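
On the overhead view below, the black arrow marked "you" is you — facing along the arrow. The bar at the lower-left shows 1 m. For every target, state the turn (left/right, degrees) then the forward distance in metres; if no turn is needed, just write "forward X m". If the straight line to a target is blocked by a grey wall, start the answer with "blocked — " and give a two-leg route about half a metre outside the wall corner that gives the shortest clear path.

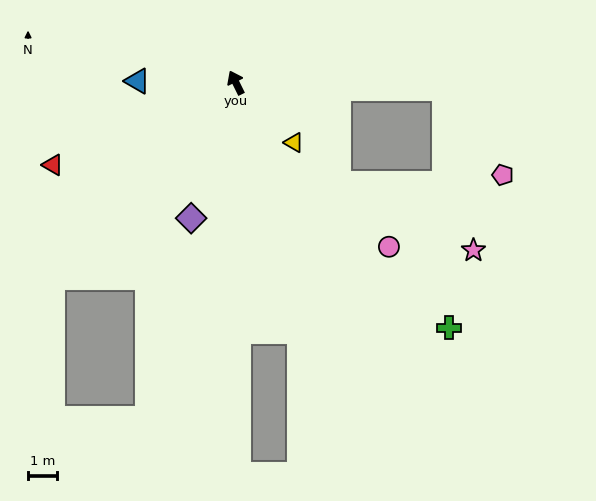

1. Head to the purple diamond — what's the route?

turn left 135°, forward 4.9 m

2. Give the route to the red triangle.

turn left 88°, forward 6.8 m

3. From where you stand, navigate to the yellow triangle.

turn right 162°, forward 2.8 m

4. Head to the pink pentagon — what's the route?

blocked — turn right 118°, forward 7.1 m, then turn right 54°, forward 3.6 m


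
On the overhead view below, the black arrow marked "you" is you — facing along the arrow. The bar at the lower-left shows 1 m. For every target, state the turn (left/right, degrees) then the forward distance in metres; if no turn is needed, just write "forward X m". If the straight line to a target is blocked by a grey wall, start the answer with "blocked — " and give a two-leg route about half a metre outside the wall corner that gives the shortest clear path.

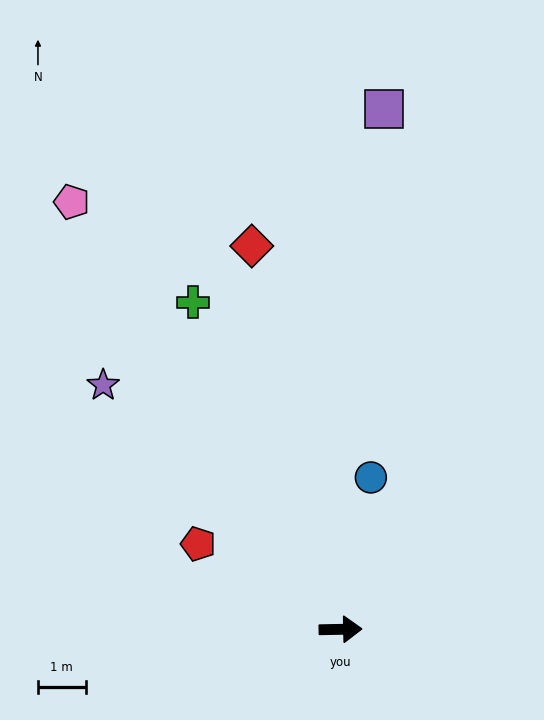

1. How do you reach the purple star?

turn left 133°, forward 7.1 m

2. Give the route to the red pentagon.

turn left 148°, forward 3.5 m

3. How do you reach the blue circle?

turn left 78°, forward 3.2 m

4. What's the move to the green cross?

turn left 113°, forward 7.5 m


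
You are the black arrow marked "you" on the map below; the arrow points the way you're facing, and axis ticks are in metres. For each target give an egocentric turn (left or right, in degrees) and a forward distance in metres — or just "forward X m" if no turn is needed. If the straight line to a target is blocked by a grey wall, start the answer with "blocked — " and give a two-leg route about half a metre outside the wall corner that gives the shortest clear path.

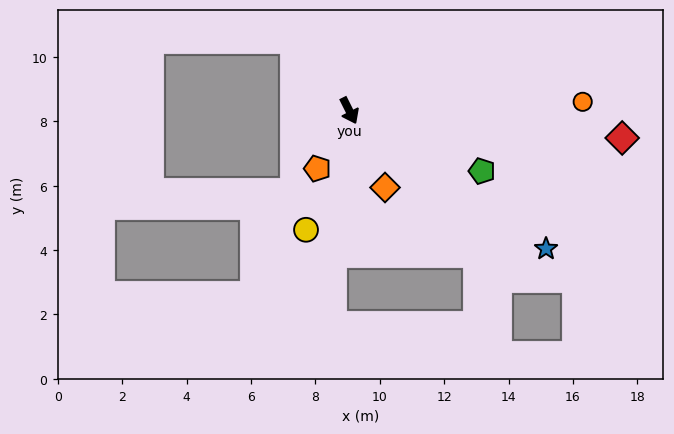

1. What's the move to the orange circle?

turn left 66°, forward 7.3 m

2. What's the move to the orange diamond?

forward 2.6 m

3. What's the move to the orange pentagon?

turn right 55°, forward 2.1 m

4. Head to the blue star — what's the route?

turn left 28°, forward 7.5 m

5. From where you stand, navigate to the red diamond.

turn left 58°, forward 8.5 m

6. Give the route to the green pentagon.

turn left 39°, forward 4.5 m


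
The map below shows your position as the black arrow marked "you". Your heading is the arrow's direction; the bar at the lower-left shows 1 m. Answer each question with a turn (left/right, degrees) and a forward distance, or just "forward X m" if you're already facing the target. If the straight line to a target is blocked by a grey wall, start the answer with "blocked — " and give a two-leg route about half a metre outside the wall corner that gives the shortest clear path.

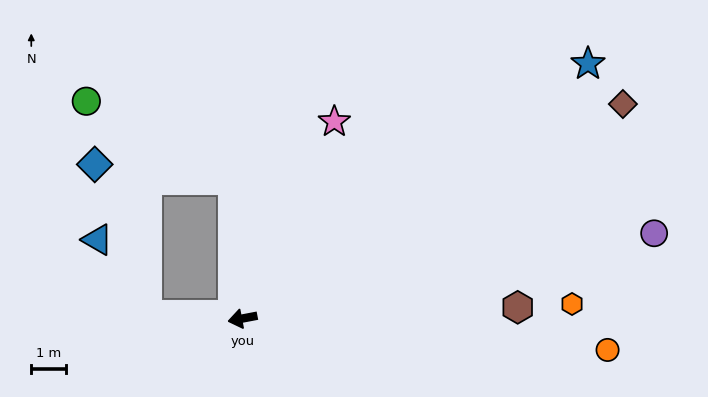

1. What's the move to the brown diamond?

turn right 161°, forward 12.5 m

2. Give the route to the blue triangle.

blocked — turn right 13°, forward 2.7 m, then turn right 54°, forward 2.6 m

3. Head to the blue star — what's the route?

turn right 154°, forward 12.3 m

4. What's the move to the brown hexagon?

turn left 172°, forward 7.9 m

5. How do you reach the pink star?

turn right 126°, forward 6.2 m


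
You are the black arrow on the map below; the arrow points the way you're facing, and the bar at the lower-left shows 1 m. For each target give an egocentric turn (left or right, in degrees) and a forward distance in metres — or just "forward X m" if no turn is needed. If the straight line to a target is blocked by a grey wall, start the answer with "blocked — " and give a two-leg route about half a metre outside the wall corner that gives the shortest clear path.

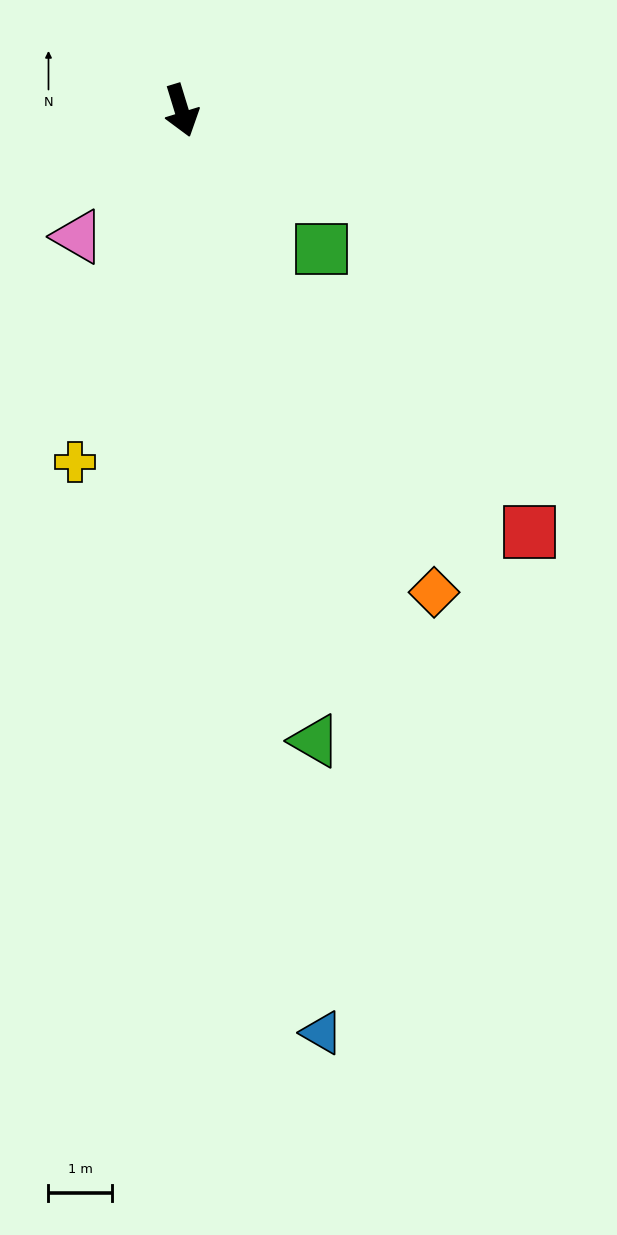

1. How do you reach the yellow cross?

turn right 34°, forward 5.8 m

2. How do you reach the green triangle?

turn right 5°, forward 10.1 m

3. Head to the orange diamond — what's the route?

turn left 11°, forward 8.5 m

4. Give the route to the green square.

turn left 28°, forward 3.1 m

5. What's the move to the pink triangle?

turn right 56°, forward 2.6 m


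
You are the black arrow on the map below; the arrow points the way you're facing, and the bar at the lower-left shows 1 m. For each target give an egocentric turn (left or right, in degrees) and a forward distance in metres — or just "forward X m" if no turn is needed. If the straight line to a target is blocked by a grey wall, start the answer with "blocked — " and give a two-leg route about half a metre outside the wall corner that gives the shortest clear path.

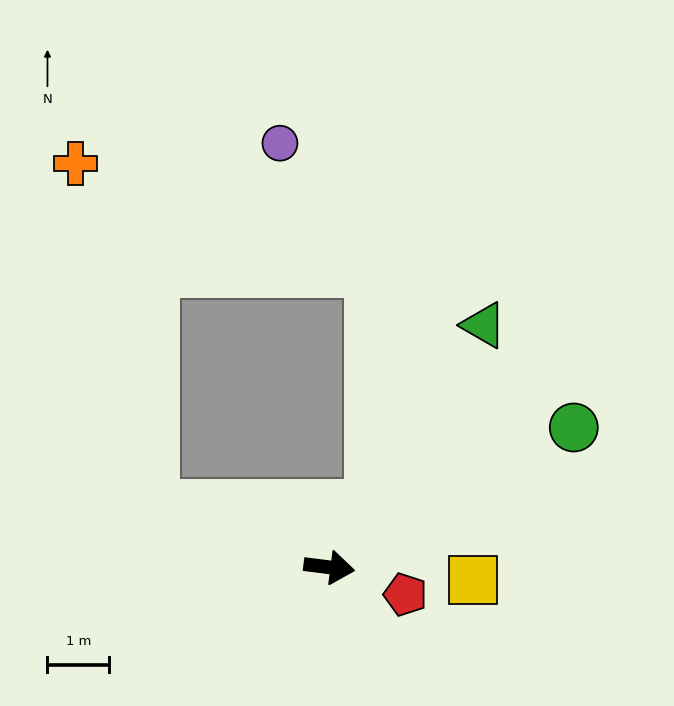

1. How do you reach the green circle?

turn left 37°, forward 4.6 m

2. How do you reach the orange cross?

blocked — turn left 168°, forward 3.0 m, then turn right 58°, forward 5.7 m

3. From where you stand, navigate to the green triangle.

turn left 65°, forward 4.7 m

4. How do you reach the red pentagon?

turn right 12°, forward 1.3 m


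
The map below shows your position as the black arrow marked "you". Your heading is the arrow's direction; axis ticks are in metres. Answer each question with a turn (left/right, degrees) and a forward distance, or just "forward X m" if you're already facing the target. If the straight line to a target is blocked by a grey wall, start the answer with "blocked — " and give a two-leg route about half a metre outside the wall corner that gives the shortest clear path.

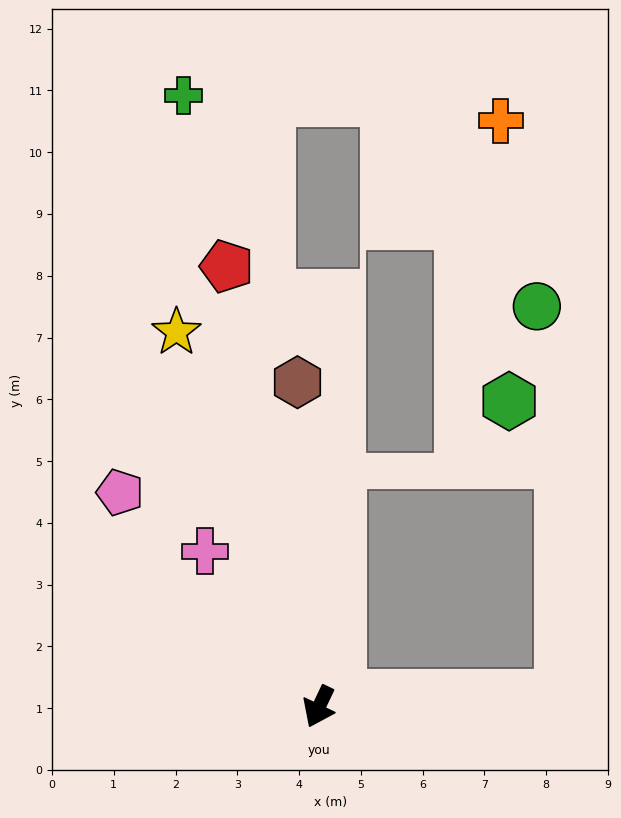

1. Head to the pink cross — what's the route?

turn right 118°, forward 3.1 m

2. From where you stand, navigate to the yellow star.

turn right 134°, forward 6.5 m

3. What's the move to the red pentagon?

turn right 143°, forward 7.3 m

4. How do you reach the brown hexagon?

turn right 151°, forward 5.3 m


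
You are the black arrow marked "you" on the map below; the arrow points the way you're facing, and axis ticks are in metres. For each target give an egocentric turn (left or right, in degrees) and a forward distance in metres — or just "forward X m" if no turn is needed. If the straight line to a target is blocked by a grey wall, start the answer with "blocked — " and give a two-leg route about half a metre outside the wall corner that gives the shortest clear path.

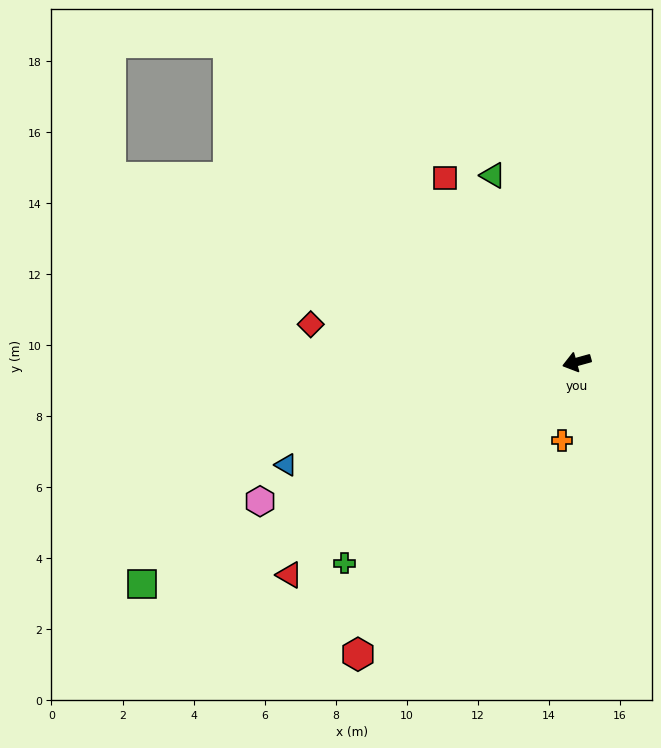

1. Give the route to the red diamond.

turn right 24°, forward 7.6 m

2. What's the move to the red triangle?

turn left 21°, forward 10.1 m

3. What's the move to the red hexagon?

turn left 38°, forward 10.3 m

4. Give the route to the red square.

turn right 70°, forward 6.4 m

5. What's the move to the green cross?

turn left 25°, forward 8.7 m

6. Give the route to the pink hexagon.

turn left 8°, forward 9.7 m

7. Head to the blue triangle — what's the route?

turn left 4°, forward 8.7 m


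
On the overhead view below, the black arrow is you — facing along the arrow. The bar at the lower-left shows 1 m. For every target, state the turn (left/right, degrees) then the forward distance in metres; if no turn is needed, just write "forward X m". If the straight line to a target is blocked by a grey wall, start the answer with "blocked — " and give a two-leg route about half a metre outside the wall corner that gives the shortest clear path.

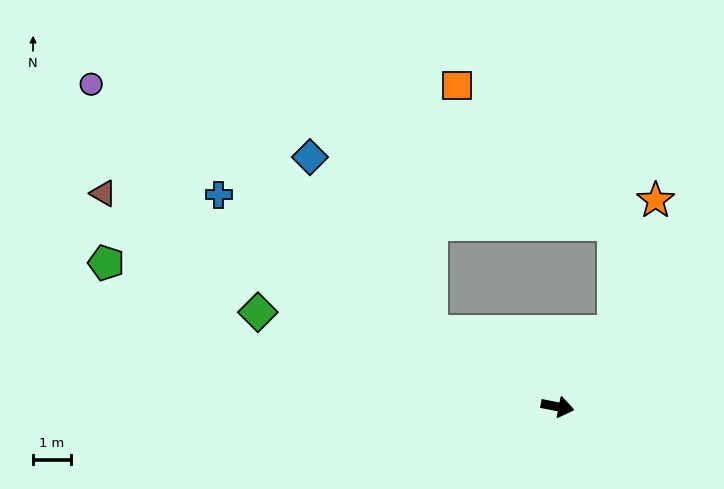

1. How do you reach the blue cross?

turn left 159°, forward 10.6 m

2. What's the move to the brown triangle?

turn left 166°, forward 13.3 m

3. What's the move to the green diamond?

turn left 174°, forward 8.3 m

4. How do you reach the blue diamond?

blocked — turn left 160°, forward 3.9 m, then turn right 24°, forward 5.6 m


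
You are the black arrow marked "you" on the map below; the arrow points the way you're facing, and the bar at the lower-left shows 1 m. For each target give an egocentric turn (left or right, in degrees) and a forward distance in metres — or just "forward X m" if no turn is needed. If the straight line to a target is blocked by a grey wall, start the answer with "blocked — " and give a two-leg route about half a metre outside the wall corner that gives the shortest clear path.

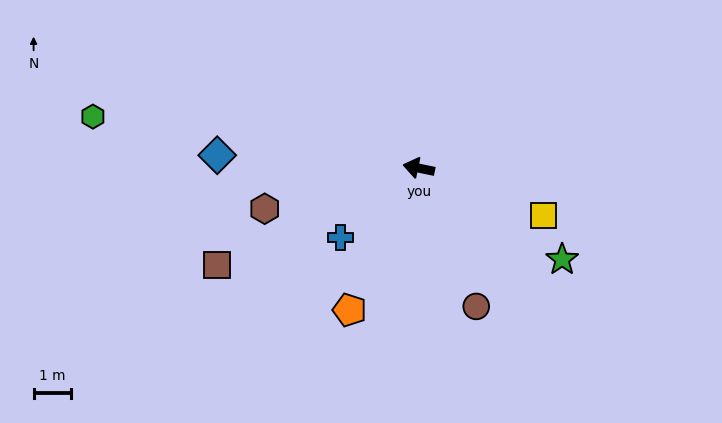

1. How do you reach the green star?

turn left 159°, forward 4.5 m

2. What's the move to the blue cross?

turn left 53°, forward 2.8 m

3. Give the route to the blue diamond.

turn left 8°, forward 5.4 m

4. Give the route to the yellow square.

turn left 171°, forward 3.5 m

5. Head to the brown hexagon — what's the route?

turn left 27°, forward 4.2 m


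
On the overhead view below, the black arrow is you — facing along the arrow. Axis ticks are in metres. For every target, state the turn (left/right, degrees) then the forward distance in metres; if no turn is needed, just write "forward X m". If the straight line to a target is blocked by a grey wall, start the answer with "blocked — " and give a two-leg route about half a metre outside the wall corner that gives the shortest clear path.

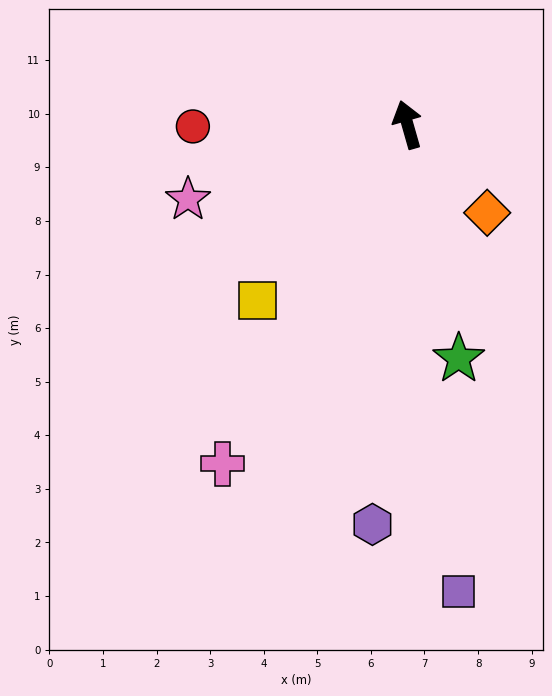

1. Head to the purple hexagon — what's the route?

turn left 159°, forward 7.5 m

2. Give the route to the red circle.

turn left 75°, forward 4.0 m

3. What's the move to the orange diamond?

turn right 154°, forward 2.2 m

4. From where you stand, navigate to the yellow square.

turn left 124°, forward 4.3 m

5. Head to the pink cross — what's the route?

turn left 135°, forward 7.2 m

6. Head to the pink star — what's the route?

turn left 93°, forward 4.3 m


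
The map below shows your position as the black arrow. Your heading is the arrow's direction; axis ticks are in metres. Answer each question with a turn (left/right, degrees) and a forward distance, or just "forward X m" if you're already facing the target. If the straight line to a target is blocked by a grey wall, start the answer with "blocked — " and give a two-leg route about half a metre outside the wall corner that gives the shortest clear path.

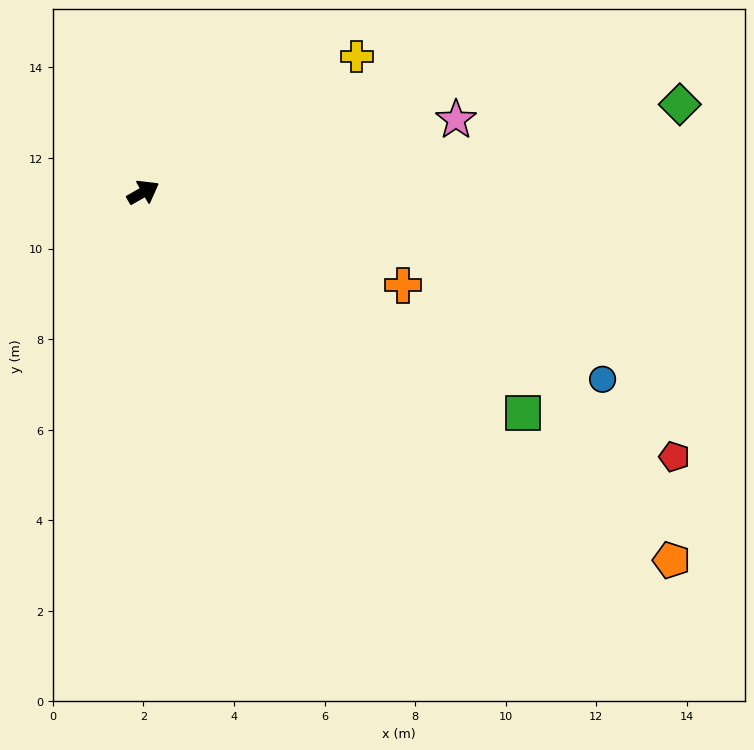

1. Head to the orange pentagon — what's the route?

turn right 64°, forward 14.2 m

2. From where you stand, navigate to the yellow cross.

turn left 3°, forward 5.6 m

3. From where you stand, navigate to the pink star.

turn right 17°, forward 7.1 m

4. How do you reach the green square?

turn right 60°, forward 9.7 m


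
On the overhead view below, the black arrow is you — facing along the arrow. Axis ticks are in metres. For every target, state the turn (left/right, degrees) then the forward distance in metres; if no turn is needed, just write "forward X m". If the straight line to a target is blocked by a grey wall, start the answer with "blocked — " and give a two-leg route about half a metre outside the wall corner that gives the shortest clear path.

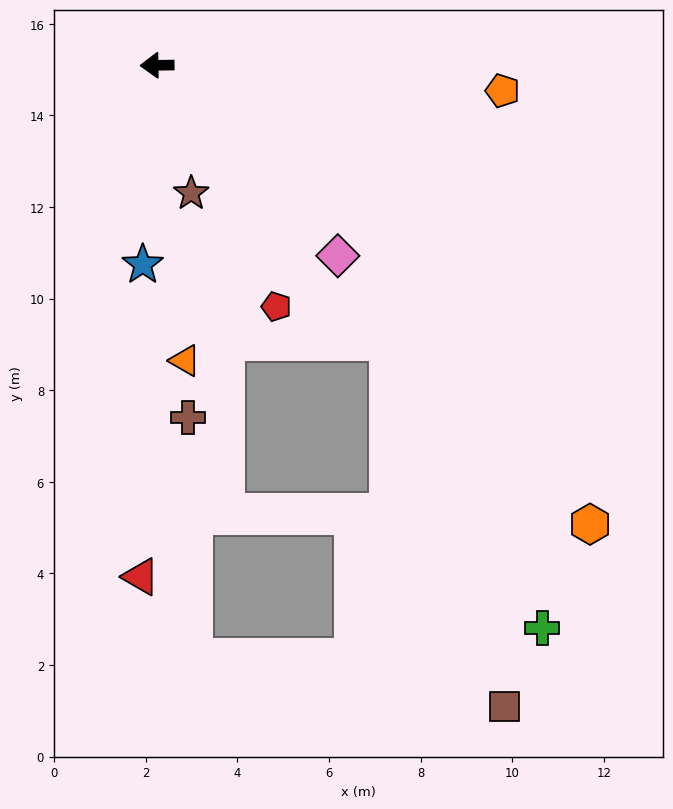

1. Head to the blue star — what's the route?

turn left 85°, forward 4.4 m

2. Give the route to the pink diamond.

turn left 133°, forward 5.7 m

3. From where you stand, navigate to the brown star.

turn left 104°, forward 2.9 m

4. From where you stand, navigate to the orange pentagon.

turn left 175°, forward 7.6 m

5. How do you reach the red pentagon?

turn left 115°, forward 5.9 m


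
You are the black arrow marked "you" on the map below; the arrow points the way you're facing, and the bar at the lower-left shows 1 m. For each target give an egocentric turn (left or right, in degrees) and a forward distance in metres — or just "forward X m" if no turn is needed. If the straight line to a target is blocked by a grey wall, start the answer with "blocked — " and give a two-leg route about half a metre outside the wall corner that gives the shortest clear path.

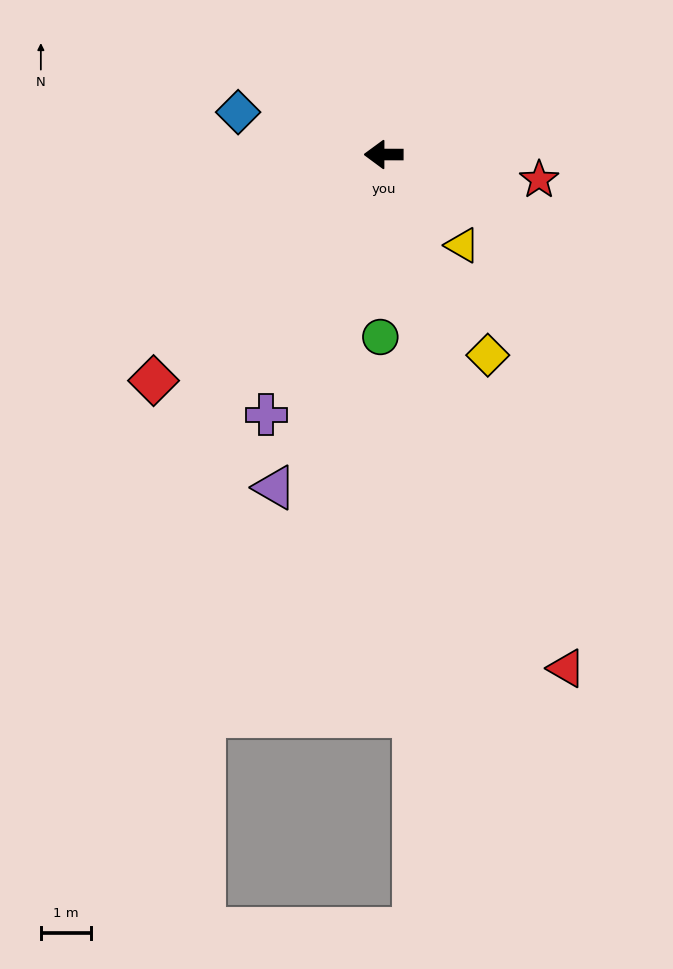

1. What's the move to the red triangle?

turn left 110°, forward 10.8 m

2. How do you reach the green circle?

turn left 89°, forward 3.6 m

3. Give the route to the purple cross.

turn left 66°, forward 5.7 m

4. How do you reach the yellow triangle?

turn left 131°, forward 2.4 m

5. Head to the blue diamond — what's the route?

turn right 16°, forward 3.0 m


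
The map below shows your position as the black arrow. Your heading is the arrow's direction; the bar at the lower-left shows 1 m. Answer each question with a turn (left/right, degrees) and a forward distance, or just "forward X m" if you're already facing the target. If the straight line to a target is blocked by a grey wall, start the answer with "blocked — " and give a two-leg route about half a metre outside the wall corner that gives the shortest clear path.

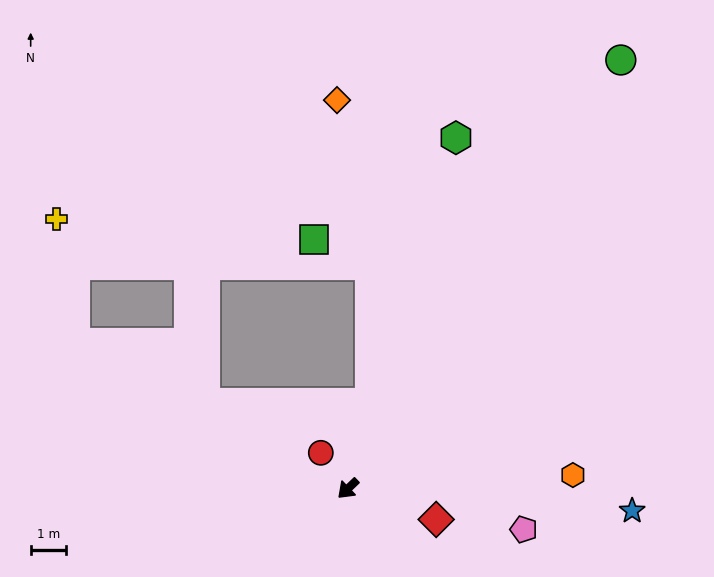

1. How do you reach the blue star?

turn left 132°, forward 8.1 m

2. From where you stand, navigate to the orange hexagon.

turn left 140°, forward 6.4 m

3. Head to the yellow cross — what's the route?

blocked — turn right 72°, forward 8.8 m, then turn right 53°, forward 3.6 m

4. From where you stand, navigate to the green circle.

turn right 166°, forward 14.5 m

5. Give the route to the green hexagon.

turn right 151°, forward 10.4 m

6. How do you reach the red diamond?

turn left 117°, forward 2.7 m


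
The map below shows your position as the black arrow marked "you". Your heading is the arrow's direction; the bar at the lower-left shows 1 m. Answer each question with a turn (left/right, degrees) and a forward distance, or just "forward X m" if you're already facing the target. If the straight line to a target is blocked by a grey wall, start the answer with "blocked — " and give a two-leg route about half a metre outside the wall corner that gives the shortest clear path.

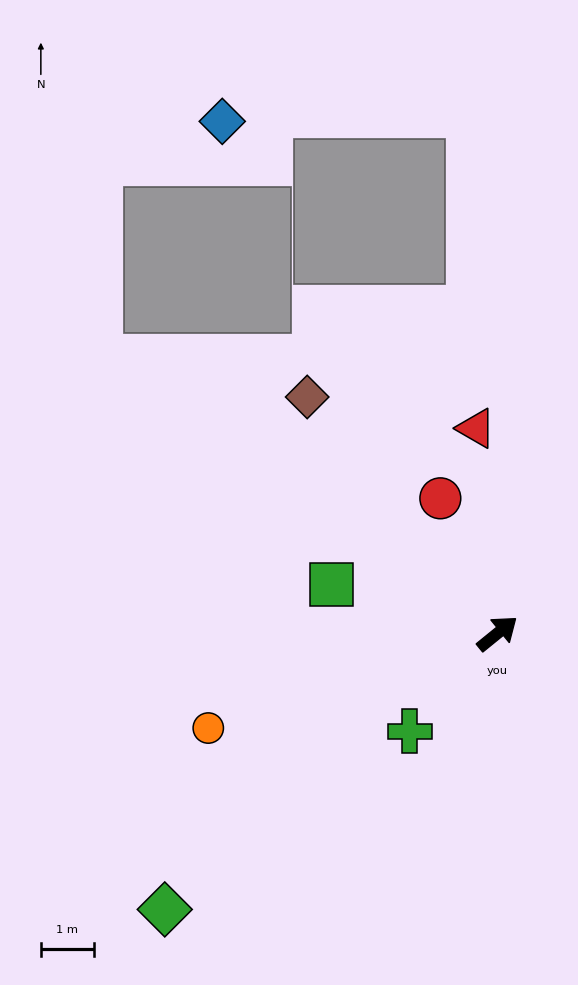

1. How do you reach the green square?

turn left 125°, forward 3.3 m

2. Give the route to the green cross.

turn right 171°, forward 2.5 m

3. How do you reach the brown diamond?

turn left 90°, forward 5.7 m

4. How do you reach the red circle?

turn left 74°, forward 2.8 m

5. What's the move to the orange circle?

turn left 159°, forward 5.8 m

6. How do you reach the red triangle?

turn left 57°, forward 3.9 m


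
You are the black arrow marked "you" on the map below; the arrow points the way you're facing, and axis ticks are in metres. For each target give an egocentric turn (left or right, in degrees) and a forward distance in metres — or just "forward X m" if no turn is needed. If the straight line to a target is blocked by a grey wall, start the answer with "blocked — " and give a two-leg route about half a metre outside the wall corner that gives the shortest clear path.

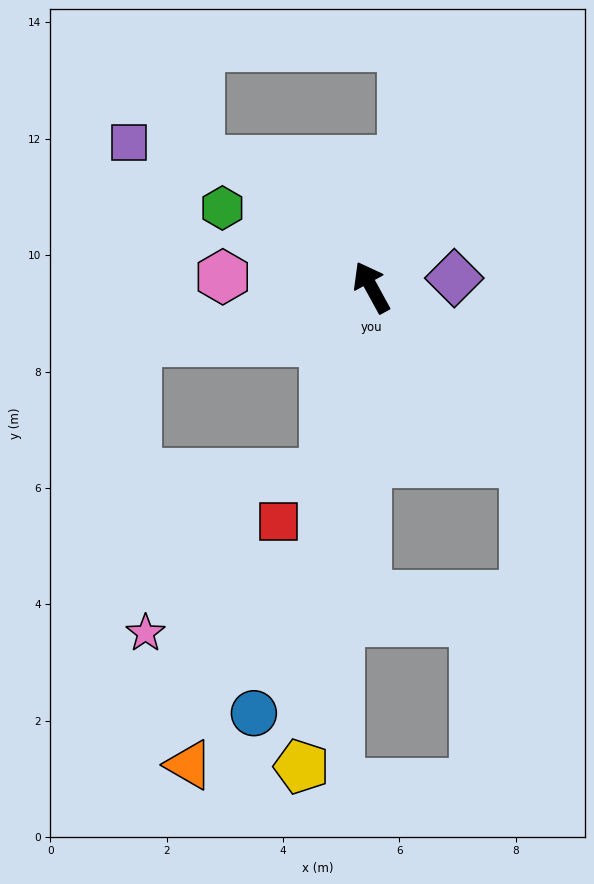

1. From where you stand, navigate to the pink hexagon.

turn left 57°, forward 2.6 m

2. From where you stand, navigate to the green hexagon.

turn left 33°, forward 2.9 m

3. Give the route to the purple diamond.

turn right 112°, forward 1.4 m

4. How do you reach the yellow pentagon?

turn left 143°, forward 8.3 m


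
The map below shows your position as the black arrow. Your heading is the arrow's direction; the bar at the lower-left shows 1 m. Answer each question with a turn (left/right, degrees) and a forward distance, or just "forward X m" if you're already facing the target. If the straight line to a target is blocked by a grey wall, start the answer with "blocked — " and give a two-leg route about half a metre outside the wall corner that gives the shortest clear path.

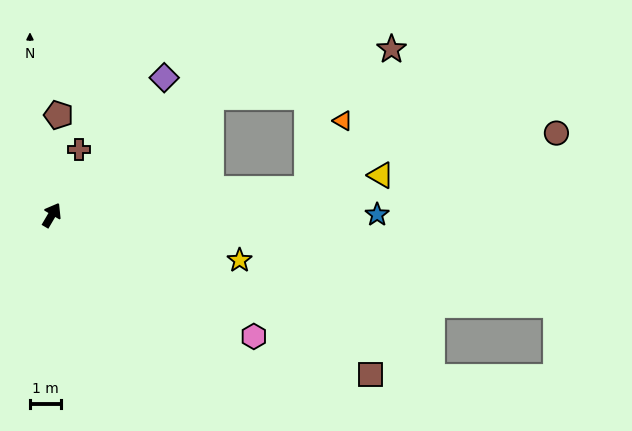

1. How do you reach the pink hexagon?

turn right 91°, forward 7.5 m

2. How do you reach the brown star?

blocked — turn right 23°, forward 6.3 m, then turn right 22°, forward 5.9 m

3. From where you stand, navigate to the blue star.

turn right 59°, forward 10.4 m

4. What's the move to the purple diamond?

turn right 9°, forward 5.6 m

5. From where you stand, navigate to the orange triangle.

blocked — turn right 54°, forward 8.2 m, then turn left 57°, forward 2.4 m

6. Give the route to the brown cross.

turn left 8°, forward 2.3 m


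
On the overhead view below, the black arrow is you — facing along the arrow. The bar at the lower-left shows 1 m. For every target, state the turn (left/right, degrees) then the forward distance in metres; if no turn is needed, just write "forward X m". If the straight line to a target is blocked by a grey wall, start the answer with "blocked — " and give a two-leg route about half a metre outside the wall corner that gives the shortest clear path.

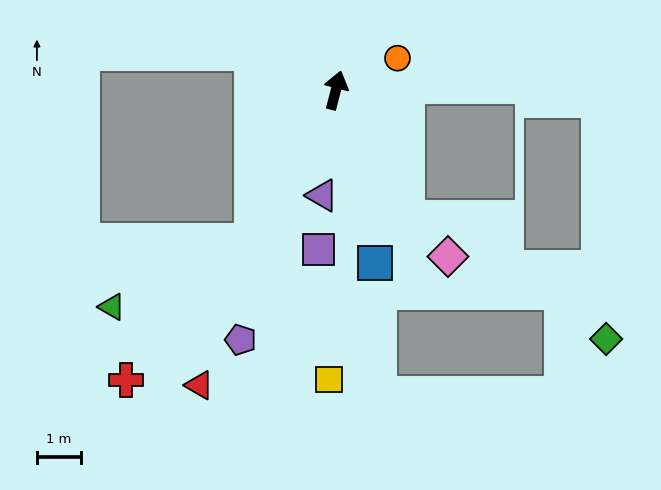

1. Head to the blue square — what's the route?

turn right 153°, forward 4.0 m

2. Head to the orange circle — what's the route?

turn right 48°, forward 1.6 m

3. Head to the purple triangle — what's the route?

turn right 173°, forward 2.4 m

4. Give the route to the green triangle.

blocked — turn left 166°, forward 3.9 m, then turn right 37°, forward 3.5 m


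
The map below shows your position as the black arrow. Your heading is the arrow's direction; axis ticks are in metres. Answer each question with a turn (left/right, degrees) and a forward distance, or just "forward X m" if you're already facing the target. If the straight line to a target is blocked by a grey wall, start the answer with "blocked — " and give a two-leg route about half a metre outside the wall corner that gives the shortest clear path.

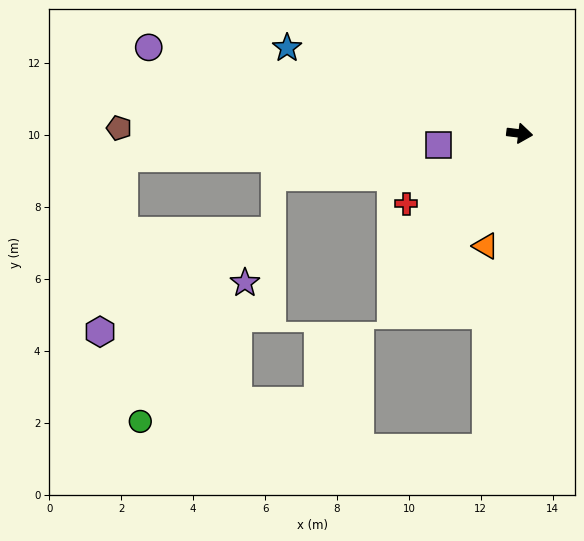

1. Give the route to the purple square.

turn right 165°, forward 2.3 m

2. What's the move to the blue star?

turn left 167°, forward 6.9 m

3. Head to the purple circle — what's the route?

turn left 174°, forward 10.6 m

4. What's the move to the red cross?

turn right 141°, forward 3.7 m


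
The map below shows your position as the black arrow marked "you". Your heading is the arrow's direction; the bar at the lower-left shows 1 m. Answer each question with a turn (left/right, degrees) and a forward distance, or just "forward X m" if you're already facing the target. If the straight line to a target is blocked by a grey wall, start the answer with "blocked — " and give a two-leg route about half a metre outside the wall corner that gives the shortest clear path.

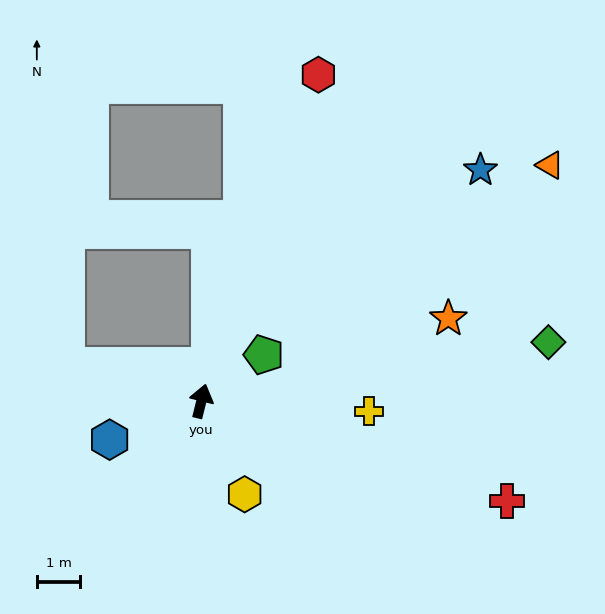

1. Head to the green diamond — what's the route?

turn right 66°, forward 8.1 m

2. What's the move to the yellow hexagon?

turn right 141°, forward 2.4 m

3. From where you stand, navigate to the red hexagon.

turn right 6°, forward 8.0 m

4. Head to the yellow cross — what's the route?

turn right 80°, forward 3.9 m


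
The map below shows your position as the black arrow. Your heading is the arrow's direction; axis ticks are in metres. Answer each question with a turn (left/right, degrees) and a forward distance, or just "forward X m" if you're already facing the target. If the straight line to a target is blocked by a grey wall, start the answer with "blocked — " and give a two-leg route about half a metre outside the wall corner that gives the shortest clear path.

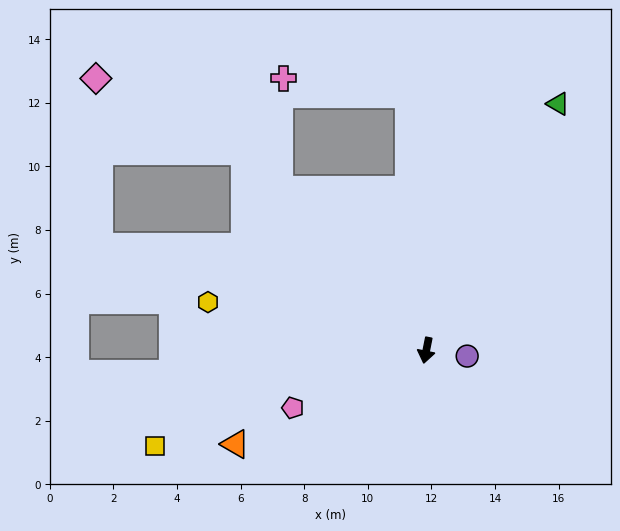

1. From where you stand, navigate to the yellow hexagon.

turn right 91°, forward 7.0 m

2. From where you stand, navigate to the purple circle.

turn left 93°, forward 1.3 m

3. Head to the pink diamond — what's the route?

blocked — turn right 126°, forward 8.5 m, then turn left 21°, forward 5.2 m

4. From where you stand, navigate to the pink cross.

blocked — turn right 165°, forward 8.1 m, then turn left 79°, forward 3.9 m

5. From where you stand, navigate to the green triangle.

turn left 163°, forward 8.8 m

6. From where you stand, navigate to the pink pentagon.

turn right 55°, forward 4.6 m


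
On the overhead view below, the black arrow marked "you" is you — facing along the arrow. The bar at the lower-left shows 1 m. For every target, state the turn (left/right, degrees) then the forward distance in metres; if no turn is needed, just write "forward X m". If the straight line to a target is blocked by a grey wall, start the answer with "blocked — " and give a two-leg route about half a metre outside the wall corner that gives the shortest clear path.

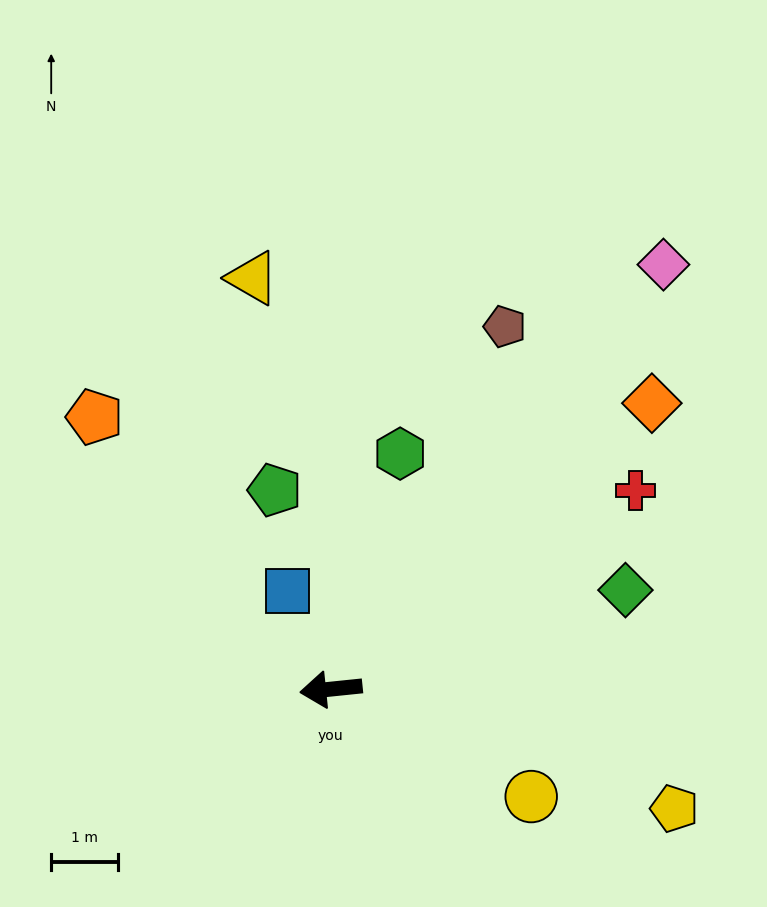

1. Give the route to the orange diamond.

turn right 144°, forward 6.4 m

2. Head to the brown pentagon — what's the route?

turn right 122°, forward 6.0 m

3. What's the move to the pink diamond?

turn right 134°, forward 8.1 m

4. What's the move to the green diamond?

turn right 167°, forward 4.7 m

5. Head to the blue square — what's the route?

turn right 72°, forward 1.6 m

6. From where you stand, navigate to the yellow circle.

turn left 146°, forward 3.4 m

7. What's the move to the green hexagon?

turn right 112°, forward 3.7 m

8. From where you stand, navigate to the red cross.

turn right 153°, forward 5.5 m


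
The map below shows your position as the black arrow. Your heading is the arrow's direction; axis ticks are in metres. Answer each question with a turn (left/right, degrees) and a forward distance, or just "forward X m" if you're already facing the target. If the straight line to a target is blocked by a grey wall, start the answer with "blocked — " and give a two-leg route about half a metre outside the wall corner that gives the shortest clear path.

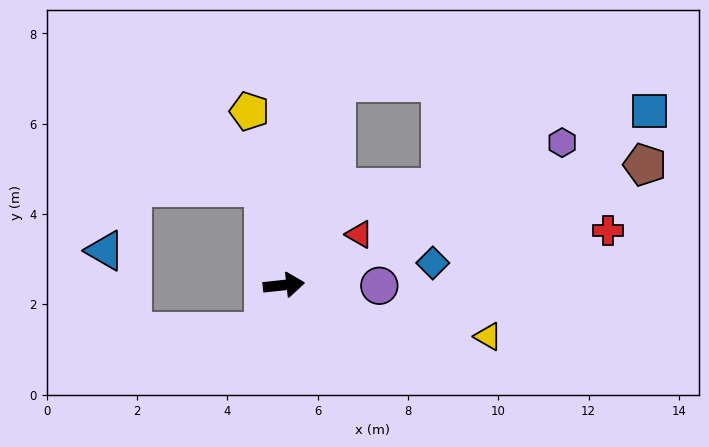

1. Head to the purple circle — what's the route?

turn right 7°, forward 2.1 m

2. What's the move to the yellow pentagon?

turn left 95°, forward 3.9 m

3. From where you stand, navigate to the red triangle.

turn left 28°, forward 2.0 m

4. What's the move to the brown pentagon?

turn left 12°, forward 8.4 m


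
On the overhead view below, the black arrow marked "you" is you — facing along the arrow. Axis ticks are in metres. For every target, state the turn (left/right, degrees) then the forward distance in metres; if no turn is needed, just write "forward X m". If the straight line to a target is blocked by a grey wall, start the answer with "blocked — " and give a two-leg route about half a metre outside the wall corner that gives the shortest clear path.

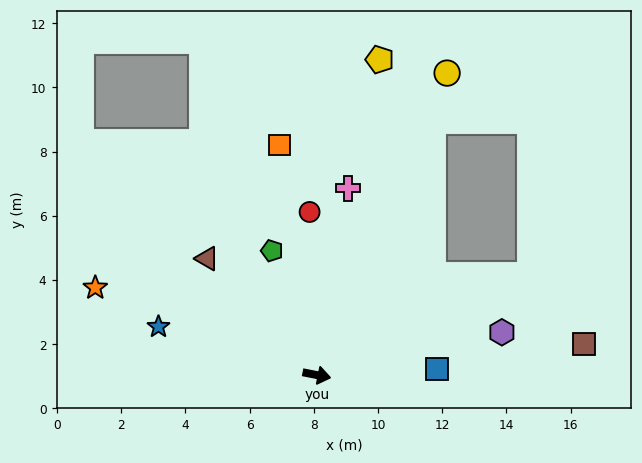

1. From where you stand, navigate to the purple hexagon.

turn left 24°, forward 5.9 m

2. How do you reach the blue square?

turn left 14°, forward 3.7 m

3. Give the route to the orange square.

turn left 110°, forward 7.3 m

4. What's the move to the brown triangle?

turn left 144°, forward 5.0 m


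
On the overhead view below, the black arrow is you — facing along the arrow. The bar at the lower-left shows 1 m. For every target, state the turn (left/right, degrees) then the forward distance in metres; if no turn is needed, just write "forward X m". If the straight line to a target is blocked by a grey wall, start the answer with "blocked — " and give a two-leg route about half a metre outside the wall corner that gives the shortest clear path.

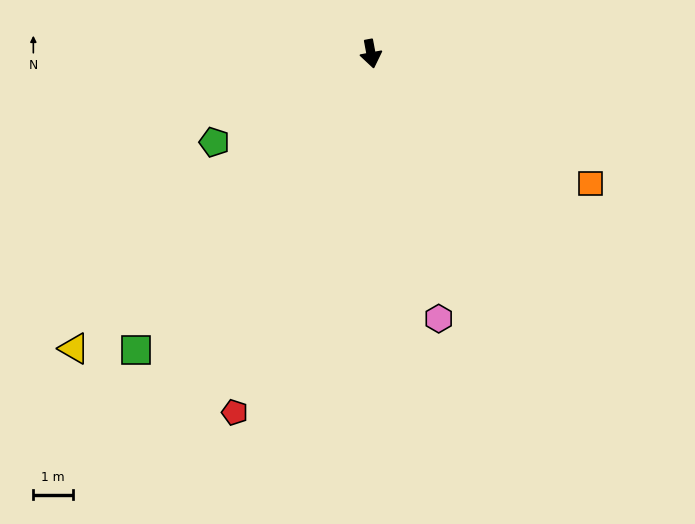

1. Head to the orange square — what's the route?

turn left 49°, forward 6.5 m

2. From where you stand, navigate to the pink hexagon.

turn left 4°, forward 7.0 m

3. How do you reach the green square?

turn right 49°, forward 9.6 m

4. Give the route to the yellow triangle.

turn right 56°, forward 10.7 m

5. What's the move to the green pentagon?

turn right 71°, forward 4.6 m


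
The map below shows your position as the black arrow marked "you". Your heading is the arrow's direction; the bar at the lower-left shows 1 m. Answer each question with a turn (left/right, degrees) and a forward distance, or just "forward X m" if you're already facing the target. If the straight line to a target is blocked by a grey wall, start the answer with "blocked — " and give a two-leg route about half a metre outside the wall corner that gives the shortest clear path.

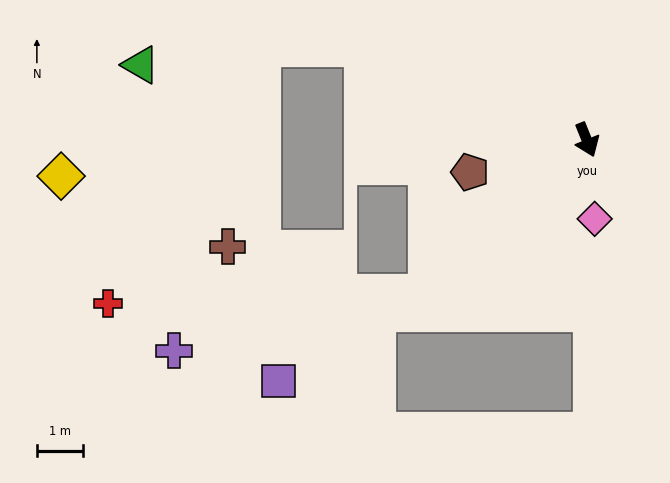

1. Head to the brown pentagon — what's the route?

turn right 96°, forward 2.6 m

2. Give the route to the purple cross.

blocked — turn right 68°, forward 4.8 m, then turn right 31°, forward 5.6 m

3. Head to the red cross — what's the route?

blocked — turn right 68°, forward 4.8 m, then turn right 42°, forward 6.9 m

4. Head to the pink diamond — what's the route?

turn right 16°, forward 1.7 m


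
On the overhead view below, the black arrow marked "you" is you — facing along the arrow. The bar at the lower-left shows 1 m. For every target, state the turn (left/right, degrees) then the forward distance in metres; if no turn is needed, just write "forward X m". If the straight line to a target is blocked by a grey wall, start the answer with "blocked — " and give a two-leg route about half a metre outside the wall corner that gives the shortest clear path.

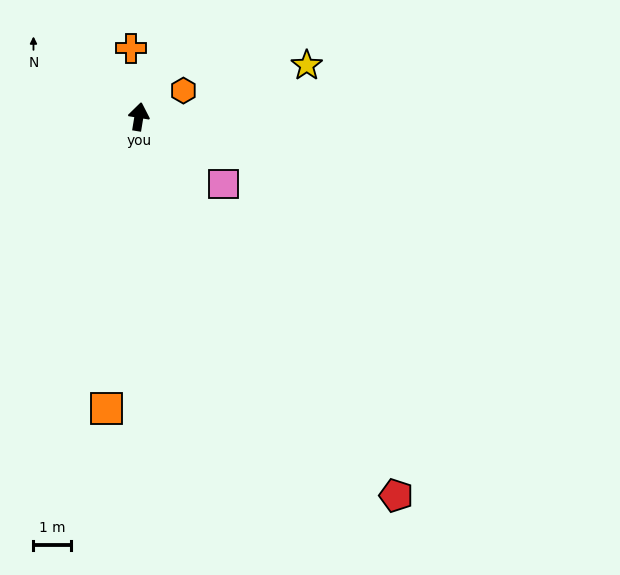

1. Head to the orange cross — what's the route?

turn left 16°, forward 1.8 m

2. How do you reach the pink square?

turn right 119°, forward 2.9 m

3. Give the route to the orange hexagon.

turn right 50°, forward 1.4 m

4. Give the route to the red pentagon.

turn right 137°, forward 12.2 m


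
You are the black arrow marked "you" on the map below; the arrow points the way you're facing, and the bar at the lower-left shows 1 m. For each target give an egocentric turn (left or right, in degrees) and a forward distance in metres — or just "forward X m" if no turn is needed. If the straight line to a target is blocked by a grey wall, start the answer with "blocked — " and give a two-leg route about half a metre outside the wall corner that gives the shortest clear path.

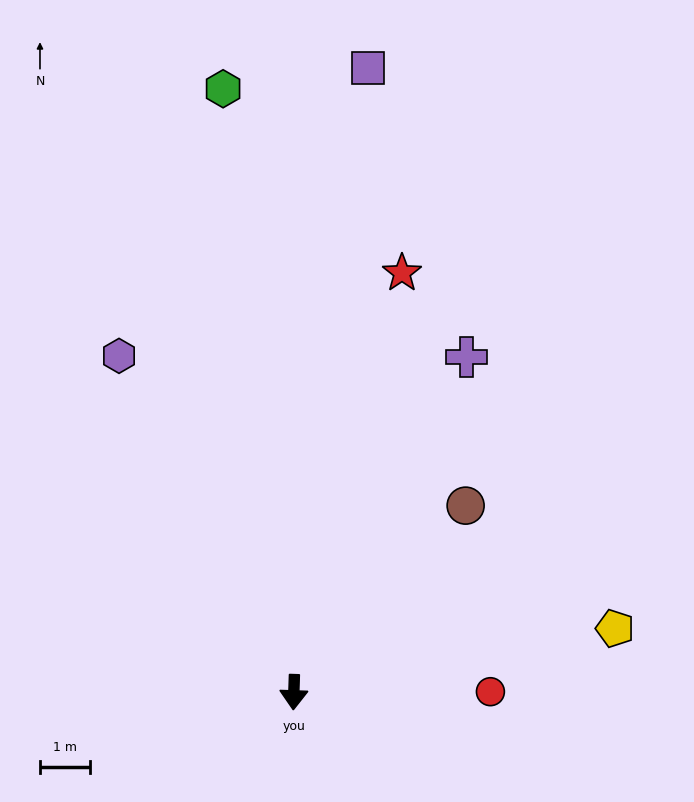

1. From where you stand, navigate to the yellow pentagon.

turn left 103°, forward 6.6 m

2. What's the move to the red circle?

turn left 92°, forward 3.9 m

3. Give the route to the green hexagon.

turn right 171°, forward 12.2 m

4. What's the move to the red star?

turn left 167°, forward 8.7 m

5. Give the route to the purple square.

turn left 175°, forward 12.6 m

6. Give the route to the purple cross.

turn left 155°, forward 7.5 m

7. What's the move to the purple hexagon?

turn right 151°, forward 7.6 m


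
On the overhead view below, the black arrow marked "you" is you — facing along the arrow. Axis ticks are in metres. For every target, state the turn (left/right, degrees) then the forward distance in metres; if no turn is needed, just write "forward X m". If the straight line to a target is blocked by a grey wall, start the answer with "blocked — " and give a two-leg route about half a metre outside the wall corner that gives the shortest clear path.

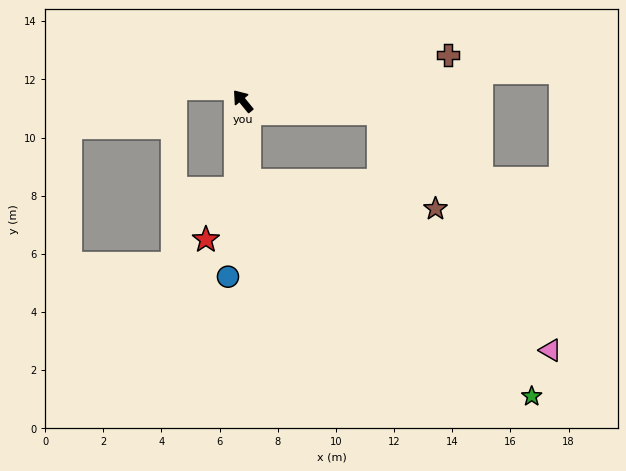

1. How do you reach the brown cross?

turn right 117°, forward 7.2 m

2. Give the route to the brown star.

blocked — turn right 134°, forward 4.7 m, then turn right 55°, forward 3.8 m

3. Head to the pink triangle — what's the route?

blocked — turn left 145°, forward 2.8 m, then turn left 57°, forward 11.9 m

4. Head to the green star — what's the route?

blocked — turn left 145°, forward 2.8 m, then turn left 49°, forward 12.2 m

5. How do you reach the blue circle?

turn left 136°, forward 6.1 m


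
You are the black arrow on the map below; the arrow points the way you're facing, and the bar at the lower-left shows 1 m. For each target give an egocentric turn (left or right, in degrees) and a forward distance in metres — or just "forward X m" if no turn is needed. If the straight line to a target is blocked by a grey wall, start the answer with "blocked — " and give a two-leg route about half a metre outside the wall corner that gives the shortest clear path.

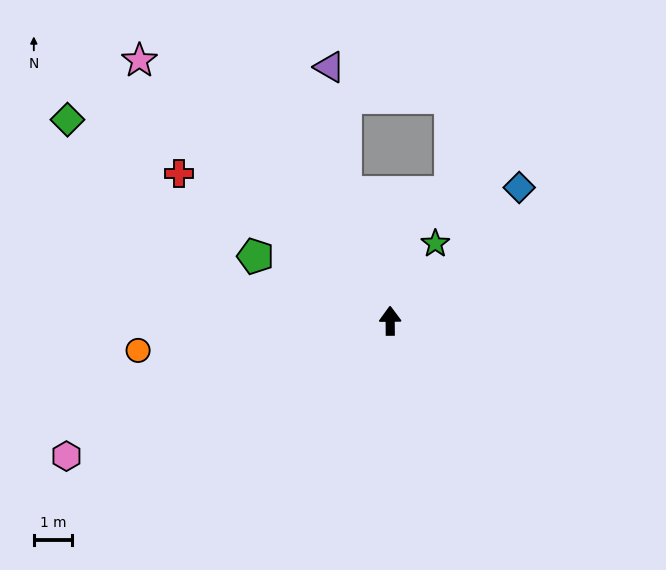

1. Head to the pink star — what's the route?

turn left 43°, forward 9.5 m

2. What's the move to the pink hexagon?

turn left 112°, forward 9.2 m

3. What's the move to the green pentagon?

turn left 64°, forward 3.9 m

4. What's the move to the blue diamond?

turn right 45°, forward 4.9 m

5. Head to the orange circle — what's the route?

turn left 96°, forward 6.7 m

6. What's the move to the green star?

turn right 31°, forward 2.3 m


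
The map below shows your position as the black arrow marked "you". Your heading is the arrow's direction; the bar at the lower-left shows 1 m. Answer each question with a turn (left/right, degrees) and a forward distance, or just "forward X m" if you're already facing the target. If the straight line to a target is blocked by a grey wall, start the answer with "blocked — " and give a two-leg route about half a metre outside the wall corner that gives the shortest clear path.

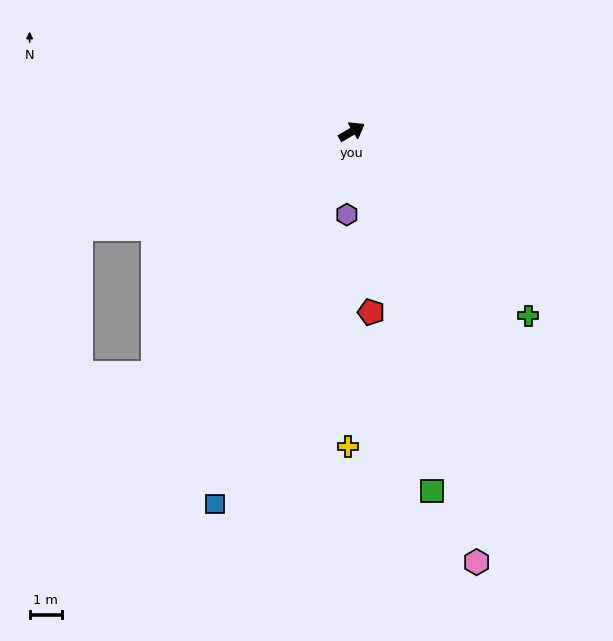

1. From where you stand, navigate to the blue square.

turn right 141°, forward 12.3 m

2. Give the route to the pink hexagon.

turn right 104°, forward 13.9 m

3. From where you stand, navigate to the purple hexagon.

turn right 124°, forward 2.6 m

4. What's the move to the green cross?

turn right 77°, forward 7.9 m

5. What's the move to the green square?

turn right 108°, forward 11.4 m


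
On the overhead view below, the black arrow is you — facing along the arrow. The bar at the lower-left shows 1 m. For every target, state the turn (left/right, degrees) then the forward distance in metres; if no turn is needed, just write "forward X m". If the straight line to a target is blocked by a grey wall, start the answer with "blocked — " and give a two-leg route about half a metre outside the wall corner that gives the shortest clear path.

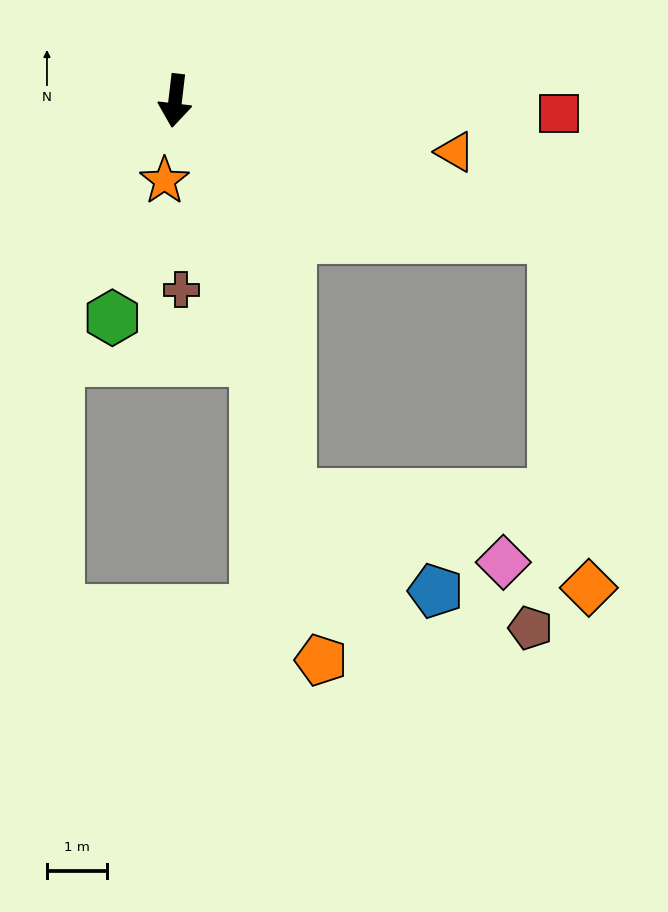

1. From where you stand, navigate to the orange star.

forward 1.3 m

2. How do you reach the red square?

turn left 95°, forward 6.4 m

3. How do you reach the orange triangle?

turn left 86°, forward 4.7 m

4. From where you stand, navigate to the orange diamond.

blocked — turn left 77°, forward 6.7 m, then turn right 64°, forward 5.8 m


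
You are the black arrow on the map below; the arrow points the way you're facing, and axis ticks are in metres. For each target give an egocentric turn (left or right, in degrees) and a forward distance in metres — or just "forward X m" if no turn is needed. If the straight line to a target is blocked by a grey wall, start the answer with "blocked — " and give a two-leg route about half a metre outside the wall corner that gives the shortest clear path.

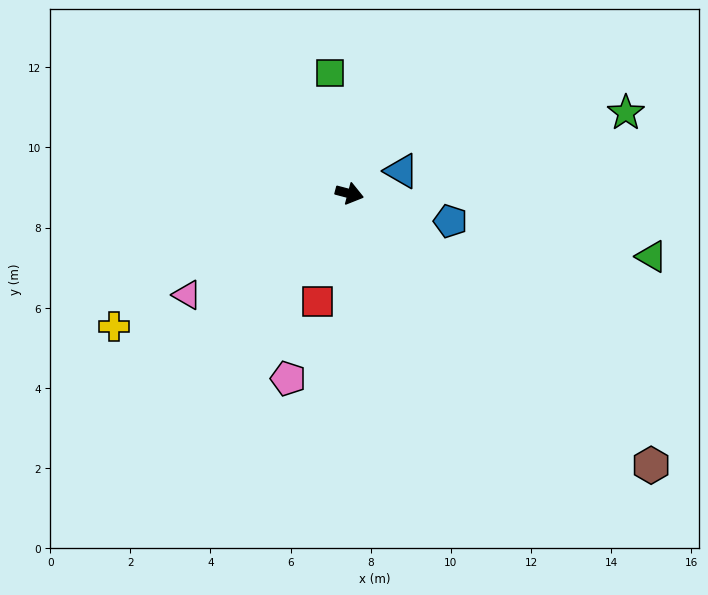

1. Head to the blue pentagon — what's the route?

forward 2.6 m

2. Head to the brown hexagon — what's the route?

turn right 27°, forward 10.1 m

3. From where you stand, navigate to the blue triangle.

turn left 38°, forward 1.4 m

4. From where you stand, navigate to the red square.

turn right 92°, forward 2.8 m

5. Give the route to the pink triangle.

turn right 133°, forward 4.8 m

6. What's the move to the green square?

turn left 114°, forward 3.1 m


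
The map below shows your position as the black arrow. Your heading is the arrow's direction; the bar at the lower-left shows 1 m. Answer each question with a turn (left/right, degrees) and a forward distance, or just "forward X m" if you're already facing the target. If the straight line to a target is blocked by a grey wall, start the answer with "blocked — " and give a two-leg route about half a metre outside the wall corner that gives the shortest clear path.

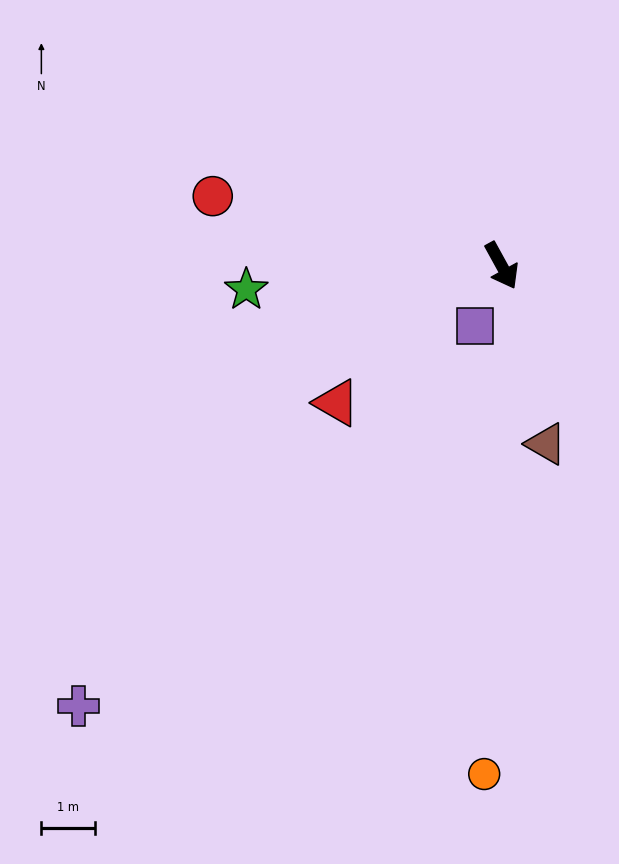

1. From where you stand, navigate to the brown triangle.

turn right 15°, forward 3.4 m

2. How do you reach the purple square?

turn right 52°, forward 1.2 m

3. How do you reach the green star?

turn right 113°, forward 4.8 m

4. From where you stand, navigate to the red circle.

turn right 132°, forward 5.5 m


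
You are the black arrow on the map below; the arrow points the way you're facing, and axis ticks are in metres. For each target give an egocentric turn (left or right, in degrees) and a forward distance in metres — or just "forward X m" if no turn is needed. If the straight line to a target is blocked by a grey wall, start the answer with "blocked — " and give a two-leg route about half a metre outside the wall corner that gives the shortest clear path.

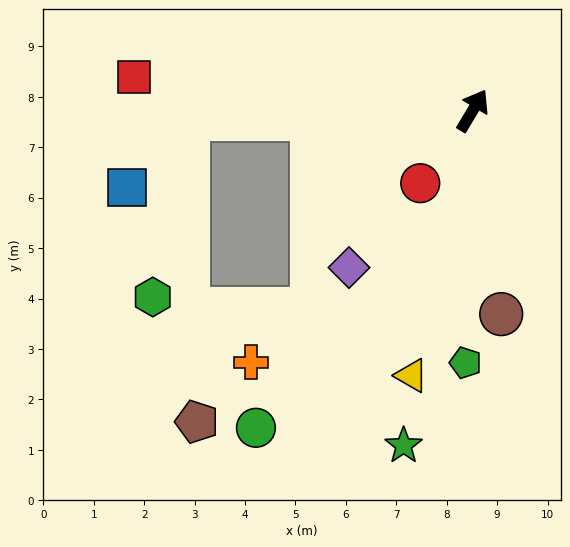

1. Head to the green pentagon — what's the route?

turn right 151°, forward 5.0 m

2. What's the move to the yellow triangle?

turn right 162°, forward 5.4 m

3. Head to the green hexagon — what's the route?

blocked — turn left 123°, forward 5.6 m, then turn left 77°, forward 3.6 m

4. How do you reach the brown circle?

turn right 141°, forward 4.1 m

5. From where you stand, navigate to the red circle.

turn left 175°, forward 1.8 m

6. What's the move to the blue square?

blocked — turn left 123°, forward 5.6 m, then turn left 46°, forward 1.8 m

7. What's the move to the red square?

turn left 115°, forward 6.7 m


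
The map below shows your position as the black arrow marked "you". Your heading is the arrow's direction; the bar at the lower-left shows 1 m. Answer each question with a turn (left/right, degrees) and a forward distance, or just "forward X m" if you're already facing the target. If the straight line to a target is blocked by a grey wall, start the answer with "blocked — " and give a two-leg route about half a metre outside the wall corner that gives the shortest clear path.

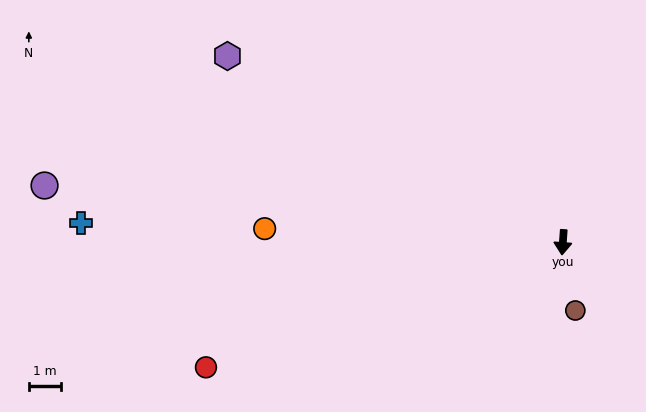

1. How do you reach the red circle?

turn right 67°, forward 11.9 m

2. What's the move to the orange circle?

turn right 89°, forward 9.4 m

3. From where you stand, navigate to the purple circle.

turn right 92°, forward 16.4 m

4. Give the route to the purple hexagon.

turn right 115°, forward 12.1 m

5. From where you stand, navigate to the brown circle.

turn left 14°, forward 2.2 m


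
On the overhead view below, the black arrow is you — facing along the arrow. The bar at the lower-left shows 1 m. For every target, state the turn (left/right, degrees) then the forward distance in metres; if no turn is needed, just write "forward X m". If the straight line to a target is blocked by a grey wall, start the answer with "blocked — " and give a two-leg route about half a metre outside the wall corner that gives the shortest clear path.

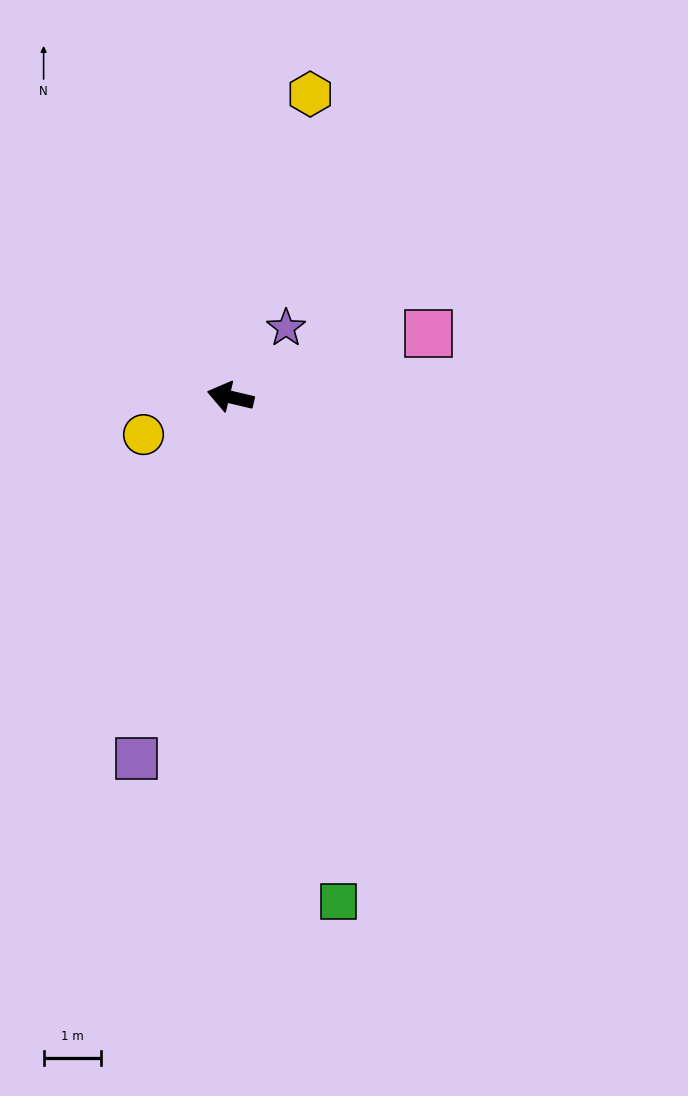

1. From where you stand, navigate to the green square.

turn left 115°, forward 9.0 m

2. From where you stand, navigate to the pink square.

turn right 149°, forward 3.6 m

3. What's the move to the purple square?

turn left 89°, forward 6.6 m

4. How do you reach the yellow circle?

turn left 37°, forward 1.7 m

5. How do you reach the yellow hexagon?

turn right 92°, forward 5.5 m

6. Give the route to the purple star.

turn right 116°, forward 1.6 m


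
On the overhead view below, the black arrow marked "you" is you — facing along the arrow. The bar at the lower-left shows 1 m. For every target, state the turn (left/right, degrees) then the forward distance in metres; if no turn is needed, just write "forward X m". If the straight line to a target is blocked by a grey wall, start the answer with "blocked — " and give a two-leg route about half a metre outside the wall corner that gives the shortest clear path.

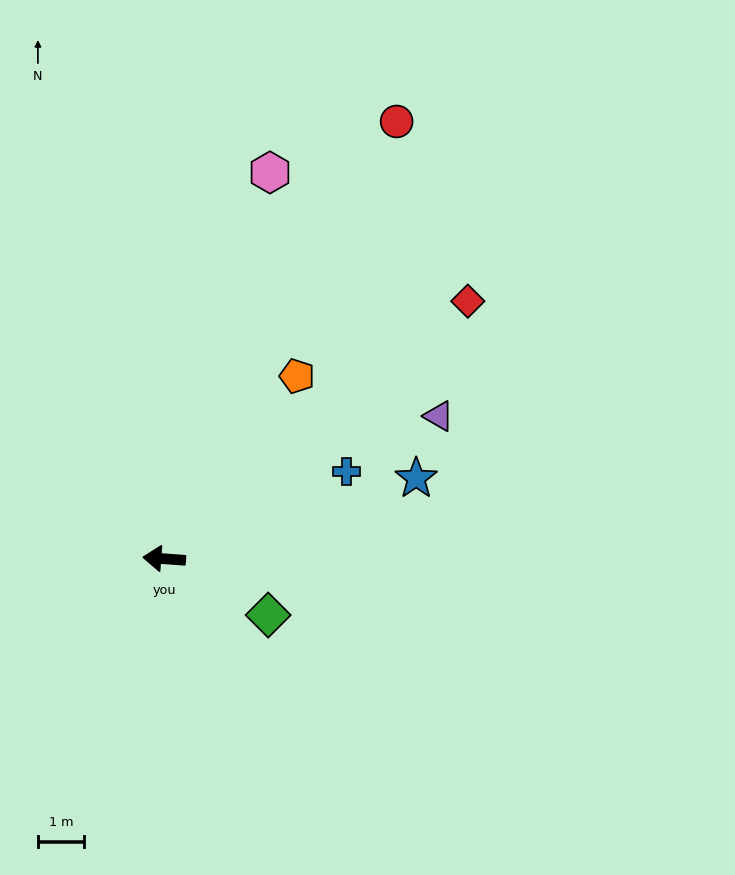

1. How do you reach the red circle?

turn right 114°, forward 10.7 m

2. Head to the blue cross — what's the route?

turn right 150°, forward 4.4 m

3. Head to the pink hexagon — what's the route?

turn right 101°, forward 8.7 m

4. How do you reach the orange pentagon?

turn right 122°, forward 4.9 m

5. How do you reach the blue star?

turn right 158°, forward 5.7 m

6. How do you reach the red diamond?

turn right 136°, forward 8.6 m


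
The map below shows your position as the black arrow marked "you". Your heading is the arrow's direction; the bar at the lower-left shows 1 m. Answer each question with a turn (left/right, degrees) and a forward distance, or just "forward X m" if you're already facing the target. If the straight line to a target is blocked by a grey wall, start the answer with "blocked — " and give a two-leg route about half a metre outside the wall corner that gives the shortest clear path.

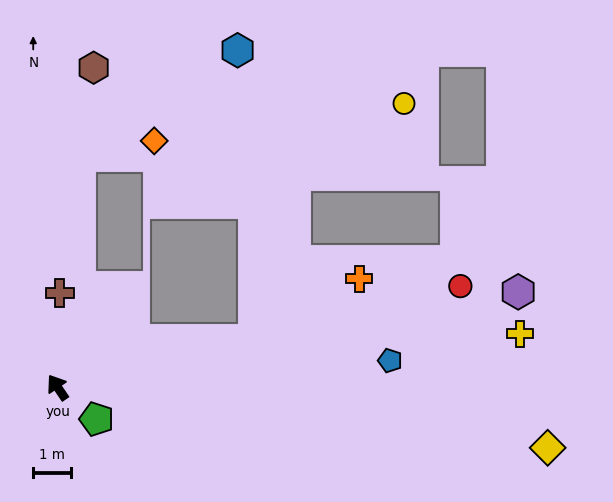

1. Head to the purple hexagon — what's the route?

turn right 112°, forward 12.6 m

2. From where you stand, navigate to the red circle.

turn right 110°, forward 11.1 m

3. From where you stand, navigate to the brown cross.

turn right 35°, forward 2.5 m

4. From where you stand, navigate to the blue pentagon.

turn right 120°, forward 8.9 m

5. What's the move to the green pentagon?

turn right 163°, forward 1.3 m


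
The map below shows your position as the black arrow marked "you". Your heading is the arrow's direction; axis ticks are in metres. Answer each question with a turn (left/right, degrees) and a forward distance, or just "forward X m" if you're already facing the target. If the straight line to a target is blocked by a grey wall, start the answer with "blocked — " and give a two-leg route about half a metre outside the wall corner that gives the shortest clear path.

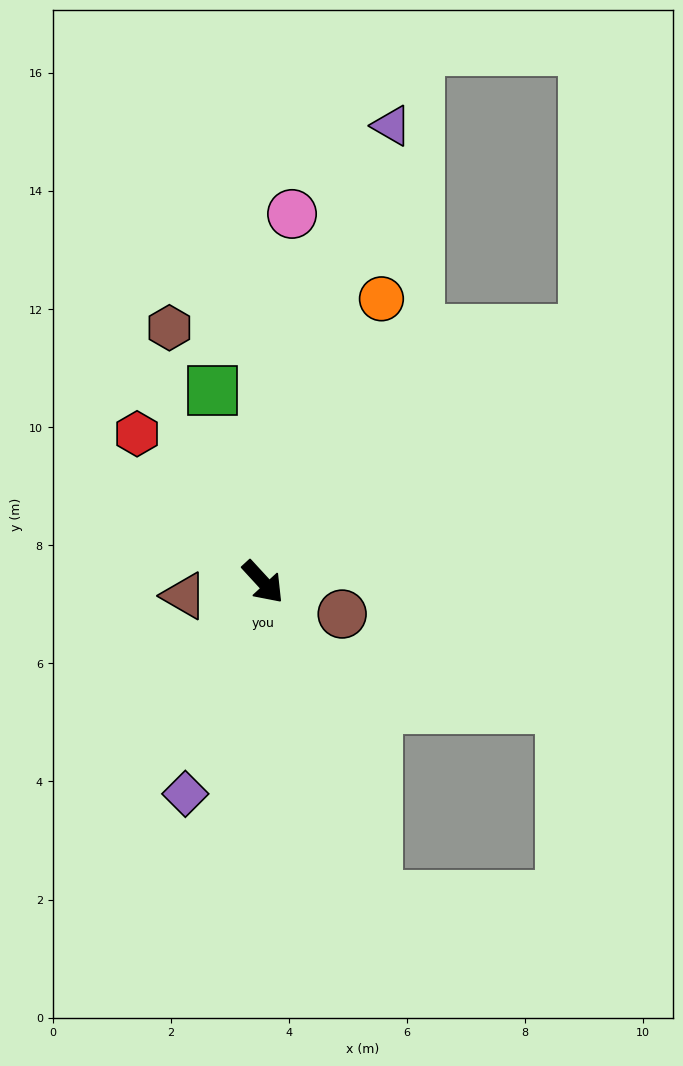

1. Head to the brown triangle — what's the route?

turn right 123°, forward 1.4 m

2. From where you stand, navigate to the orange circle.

turn left 115°, forward 5.2 m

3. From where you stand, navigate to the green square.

turn left 152°, forward 3.4 m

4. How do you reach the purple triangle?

turn left 122°, forward 8.0 m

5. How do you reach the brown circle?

turn left 25°, forward 1.4 m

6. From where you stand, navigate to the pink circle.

turn left 133°, forward 6.3 m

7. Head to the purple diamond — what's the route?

turn right 63°, forward 3.8 m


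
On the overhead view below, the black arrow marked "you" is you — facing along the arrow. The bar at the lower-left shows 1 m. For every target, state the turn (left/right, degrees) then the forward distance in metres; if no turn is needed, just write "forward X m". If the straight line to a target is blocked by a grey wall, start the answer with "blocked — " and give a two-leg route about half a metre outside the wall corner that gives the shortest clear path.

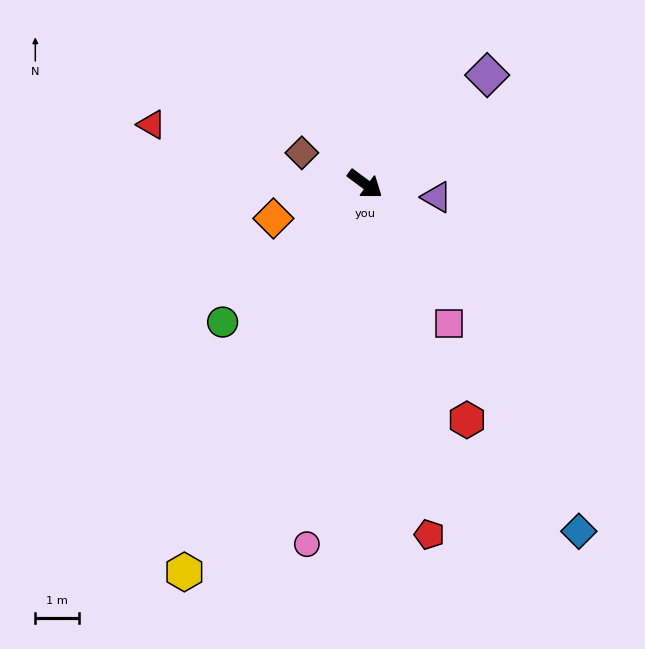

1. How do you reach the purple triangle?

turn left 26°, forward 1.7 m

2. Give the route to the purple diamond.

turn left 78°, forward 3.7 m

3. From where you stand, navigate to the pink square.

turn right 23°, forward 3.7 m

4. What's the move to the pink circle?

turn right 63°, forward 8.4 m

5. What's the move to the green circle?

turn right 99°, forward 4.5 m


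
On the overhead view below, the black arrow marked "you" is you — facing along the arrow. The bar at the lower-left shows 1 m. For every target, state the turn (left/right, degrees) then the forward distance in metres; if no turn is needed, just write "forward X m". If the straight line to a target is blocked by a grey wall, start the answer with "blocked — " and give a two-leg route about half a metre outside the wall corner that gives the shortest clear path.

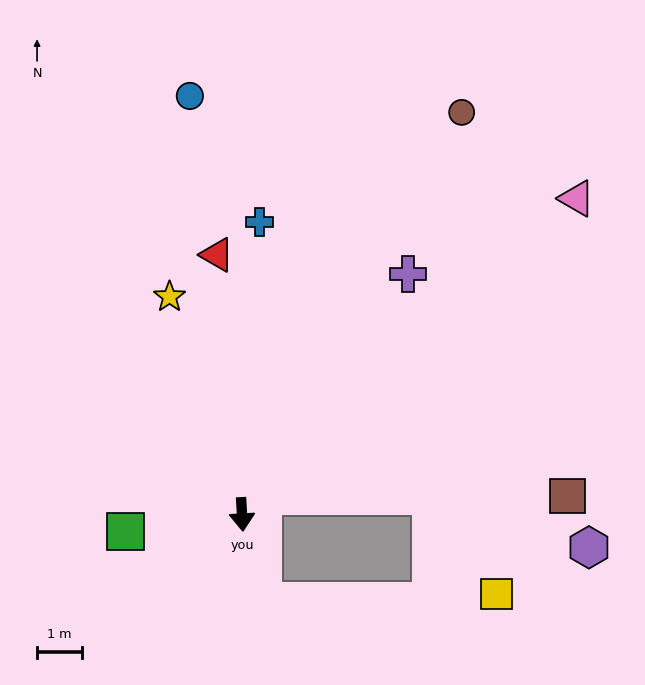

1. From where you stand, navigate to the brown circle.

turn left 148°, forward 10.2 m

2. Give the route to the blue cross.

turn left 173°, forward 6.5 m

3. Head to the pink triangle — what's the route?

turn left 130°, forward 10.3 m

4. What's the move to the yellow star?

turn right 165°, forward 5.1 m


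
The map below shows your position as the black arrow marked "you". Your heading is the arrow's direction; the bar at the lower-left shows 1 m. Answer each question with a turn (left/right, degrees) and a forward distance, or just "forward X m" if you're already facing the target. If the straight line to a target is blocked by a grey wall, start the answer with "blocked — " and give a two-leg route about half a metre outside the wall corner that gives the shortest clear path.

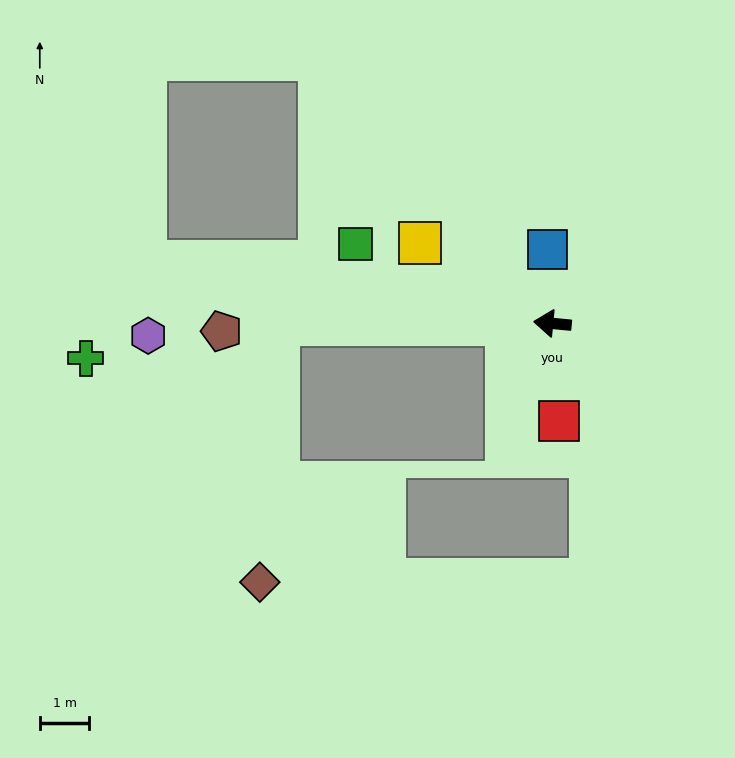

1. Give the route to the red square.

turn left 99°, forward 2.0 m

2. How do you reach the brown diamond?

blocked — turn left 6°, forward 5.5 m, then turn left 85°, forward 5.2 m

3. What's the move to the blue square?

turn right 80°, forward 1.5 m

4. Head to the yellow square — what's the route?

turn right 26°, forward 3.1 m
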